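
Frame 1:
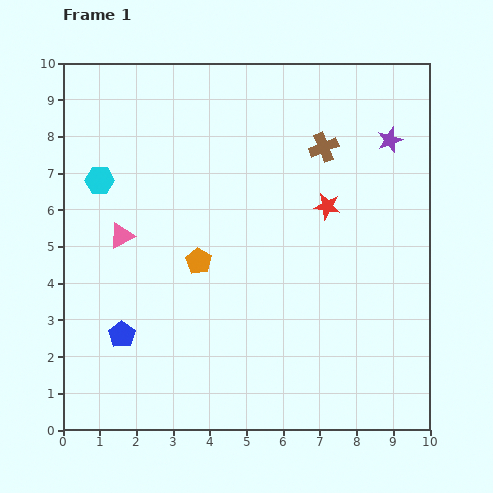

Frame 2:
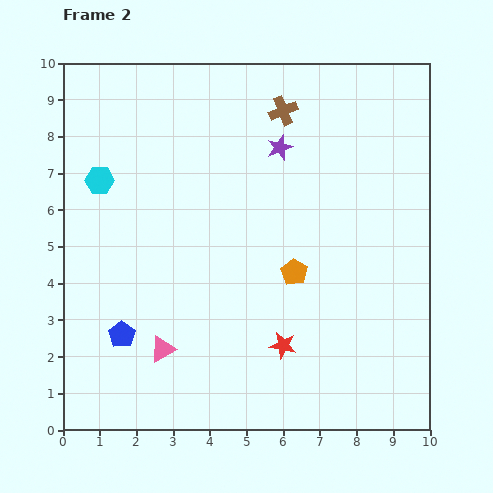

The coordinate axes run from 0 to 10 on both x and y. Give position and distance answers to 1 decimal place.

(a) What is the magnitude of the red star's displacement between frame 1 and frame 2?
4.0

The red star moved from (7.2, 6.1) to (6.0, 2.3), a distance of √(1.2² + 3.8²) ≈ 4.0.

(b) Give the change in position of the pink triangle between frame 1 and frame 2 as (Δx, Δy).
(1.1, -3.1)

The pink triangle was at (1.6, 5.3) in frame 1 and (2.7, 2.2) in frame 2.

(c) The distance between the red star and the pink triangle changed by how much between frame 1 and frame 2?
-2.4

Distance in frame 1: 5.7. Distance in frame 2: 3.3.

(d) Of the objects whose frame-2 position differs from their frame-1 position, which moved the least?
the brown cross

(moved 1.5)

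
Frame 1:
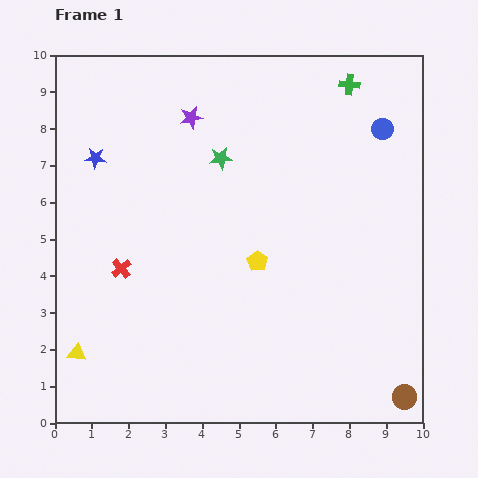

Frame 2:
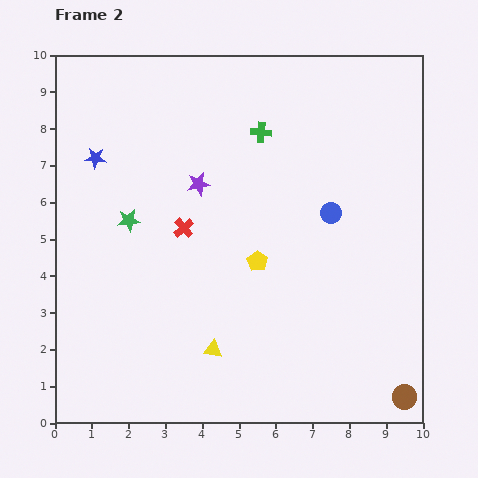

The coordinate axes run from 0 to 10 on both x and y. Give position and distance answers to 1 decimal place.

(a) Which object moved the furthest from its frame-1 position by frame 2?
the yellow triangle

(moved 3.7; next 3.0)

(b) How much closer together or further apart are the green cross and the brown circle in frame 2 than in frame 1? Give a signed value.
-0.4

Distance in frame 1: 8.6. Distance in frame 2: 8.2.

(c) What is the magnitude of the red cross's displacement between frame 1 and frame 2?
2.0

The red cross moved from (1.8, 4.2) to (3.5, 5.3), a distance of √(1.7² + 1.1²) ≈ 2.0.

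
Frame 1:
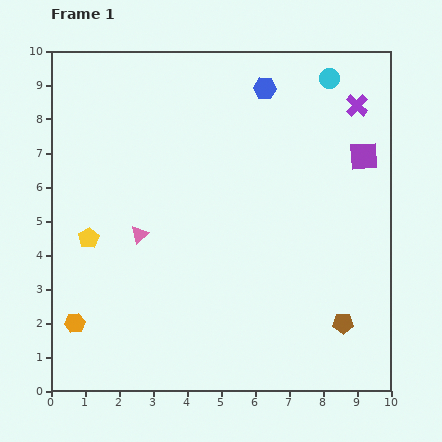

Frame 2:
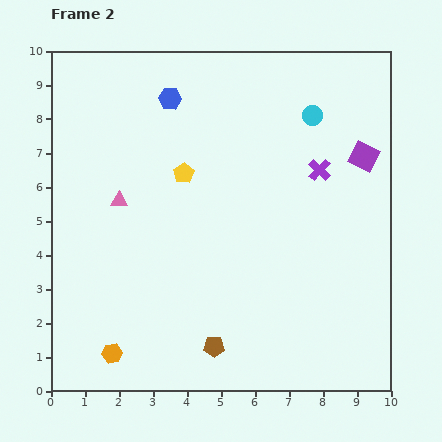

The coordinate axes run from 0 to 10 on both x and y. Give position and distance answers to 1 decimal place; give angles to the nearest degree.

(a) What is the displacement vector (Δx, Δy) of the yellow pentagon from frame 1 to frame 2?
(2.8, 1.9)

The yellow pentagon was at (1.1, 4.5) in frame 1 and (3.9, 6.4) in frame 2.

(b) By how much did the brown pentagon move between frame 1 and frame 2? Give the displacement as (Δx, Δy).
(-3.8, -0.7)

The brown pentagon was at (8.6, 2.0) in frame 1 and (4.8, 1.3) in frame 2.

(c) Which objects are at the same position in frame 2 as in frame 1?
the purple square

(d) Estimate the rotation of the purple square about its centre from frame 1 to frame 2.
30° clockwise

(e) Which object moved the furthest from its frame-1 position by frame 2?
the brown pentagon

(moved 3.9; next 3.4)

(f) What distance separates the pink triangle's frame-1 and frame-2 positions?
1.2

The pink triangle moved from (2.6, 4.6) to (2.0, 5.6), a distance of √(0.6² + 1.0²) ≈ 1.2.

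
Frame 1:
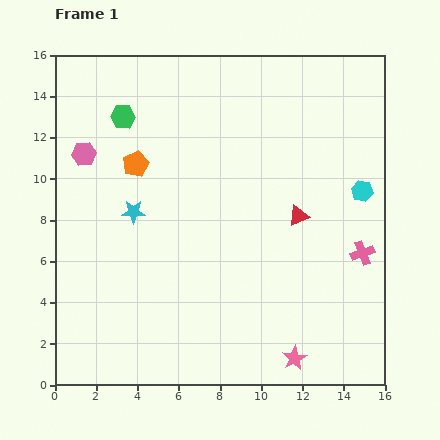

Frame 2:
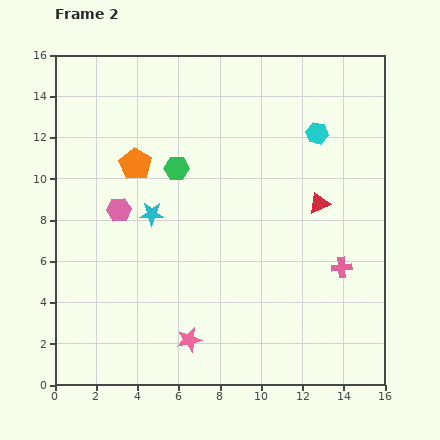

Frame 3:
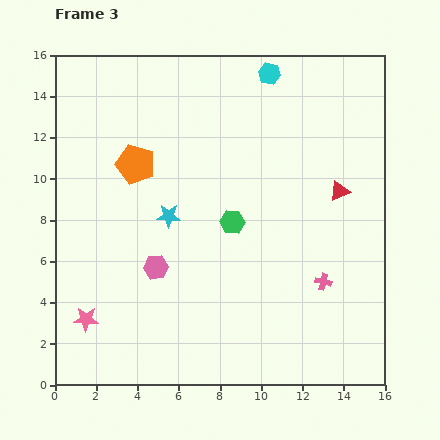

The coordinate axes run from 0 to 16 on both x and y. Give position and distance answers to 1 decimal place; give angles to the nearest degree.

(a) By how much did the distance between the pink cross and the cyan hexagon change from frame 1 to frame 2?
+3.6

Distance in frame 1: 3.0. Distance in frame 2: 6.6.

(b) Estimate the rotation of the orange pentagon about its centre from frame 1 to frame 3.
30° counter-clockwise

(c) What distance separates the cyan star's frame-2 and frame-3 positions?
0.8

The cyan star moved from (4.7, 8.3) to (5.5, 8.2), a distance of √(0.8² + 0.1²) ≈ 0.8.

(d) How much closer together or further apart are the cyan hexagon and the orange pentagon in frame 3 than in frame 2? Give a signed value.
-1.1

Distance in frame 2: 8.9. Distance in frame 3: 7.8.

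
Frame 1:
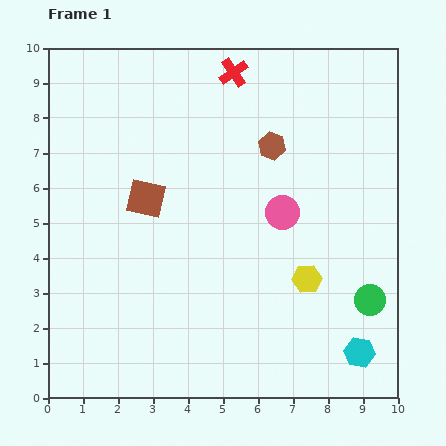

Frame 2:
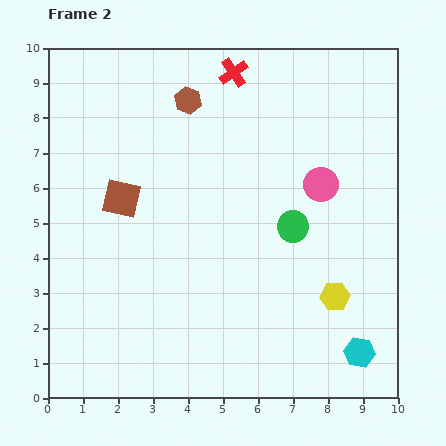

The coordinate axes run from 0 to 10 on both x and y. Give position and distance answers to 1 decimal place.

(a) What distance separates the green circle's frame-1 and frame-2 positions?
3.0

The green circle moved from (9.2, 2.8) to (7.0, 4.9), a distance of √(2.2² + 2.1²) ≈ 3.0.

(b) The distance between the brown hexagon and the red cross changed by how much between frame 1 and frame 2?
-0.9

Distance in frame 1: 2.4. Distance in frame 2: 1.5.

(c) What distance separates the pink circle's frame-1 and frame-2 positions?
1.4

The pink circle moved from (6.7, 5.3) to (7.8, 6.1), a distance of √(1.1² + 0.8²) ≈ 1.4.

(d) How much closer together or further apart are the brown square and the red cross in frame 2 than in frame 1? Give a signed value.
+0.4

Distance in frame 1: 4.4. Distance in frame 2: 4.8.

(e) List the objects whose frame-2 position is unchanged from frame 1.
the red cross, the cyan hexagon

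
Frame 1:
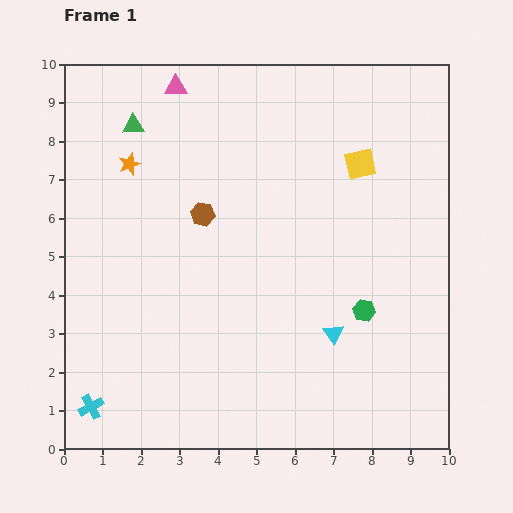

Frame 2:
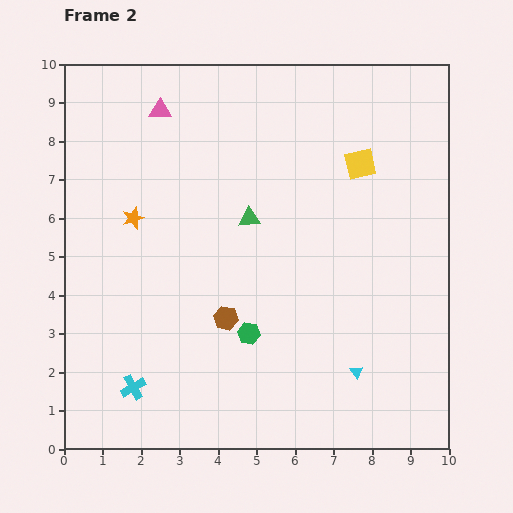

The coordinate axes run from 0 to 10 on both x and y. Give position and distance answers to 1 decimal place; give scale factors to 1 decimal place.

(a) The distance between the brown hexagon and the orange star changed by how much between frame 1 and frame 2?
+1.2

Distance in frame 1: 2.3. Distance in frame 2: 3.5.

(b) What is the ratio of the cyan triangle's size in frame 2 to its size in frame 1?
0.6×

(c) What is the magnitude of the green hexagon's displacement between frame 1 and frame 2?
3.1

The green hexagon moved from (7.8, 3.6) to (4.8, 3.0), a distance of √(3.0² + 0.6²) ≈ 3.1.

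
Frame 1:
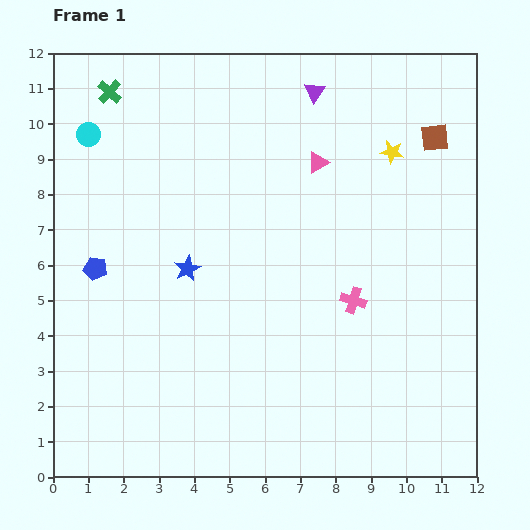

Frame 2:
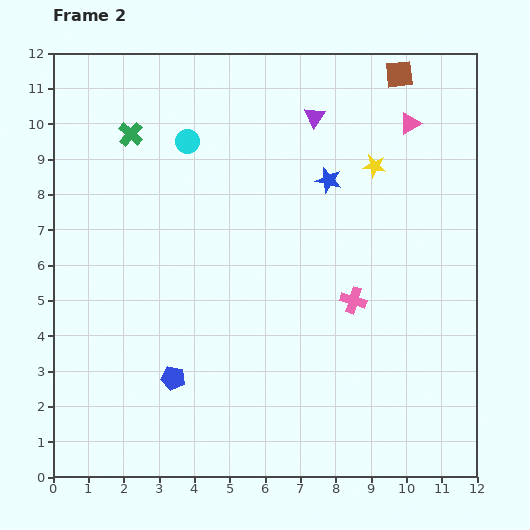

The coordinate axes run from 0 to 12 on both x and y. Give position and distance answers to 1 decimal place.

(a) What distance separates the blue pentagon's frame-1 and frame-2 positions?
3.8

The blue pentagon moved from (1.2, 5.9) to (3.4, 2.8), a distance of √(2.2² + 3.1²) ≈ 3.8.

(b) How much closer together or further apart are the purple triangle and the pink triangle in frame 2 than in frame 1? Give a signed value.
+0.7

Distance in frame 1: 2.0. Distance in frame 2: 2.7.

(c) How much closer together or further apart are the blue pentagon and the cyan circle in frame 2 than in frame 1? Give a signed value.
+2.9

Distance in frame 1: 3.8. Distance in frame 2: 6.7.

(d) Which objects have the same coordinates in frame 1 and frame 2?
the pink cross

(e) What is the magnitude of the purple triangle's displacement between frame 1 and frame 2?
0.7

The purple triangle moved from (7.4, 10.9) to (7.4, 10.2), a distance of √(0.0² + 0.7²) ≈ 0.7.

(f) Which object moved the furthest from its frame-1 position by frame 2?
the blue star

(moved 4.7; next 3.8)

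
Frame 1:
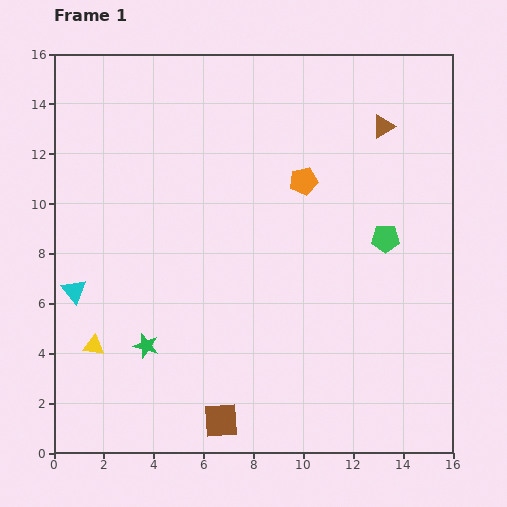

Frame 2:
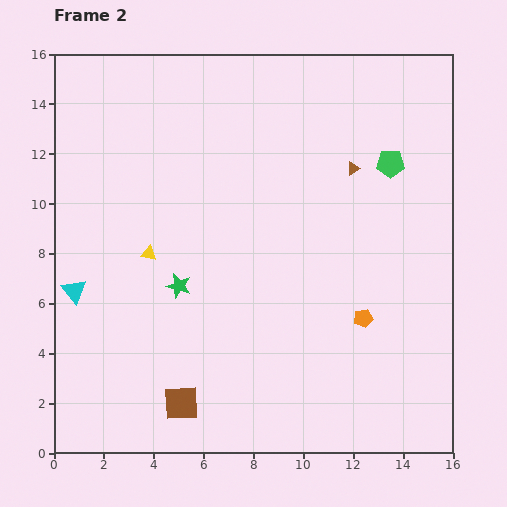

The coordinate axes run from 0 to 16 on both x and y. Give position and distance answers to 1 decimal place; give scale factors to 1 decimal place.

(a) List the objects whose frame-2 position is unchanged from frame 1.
the cyan triangle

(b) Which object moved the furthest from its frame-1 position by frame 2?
the orange pentagon

(moved 6.0; next 4.3)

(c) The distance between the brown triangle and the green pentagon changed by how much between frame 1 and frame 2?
-3.0

Distance in frame 1: 4.5. Distance in frame 2: 1.5.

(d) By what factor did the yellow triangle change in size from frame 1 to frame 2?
0.7×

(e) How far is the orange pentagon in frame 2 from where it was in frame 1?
6.0

The orange pentagon moved from (10.0, 10.9) to (12.4, 5.4), a distance of √(2.4² + 5.5²) ≈ 6.0.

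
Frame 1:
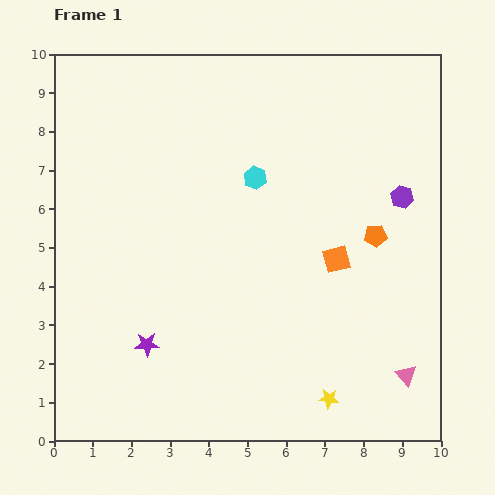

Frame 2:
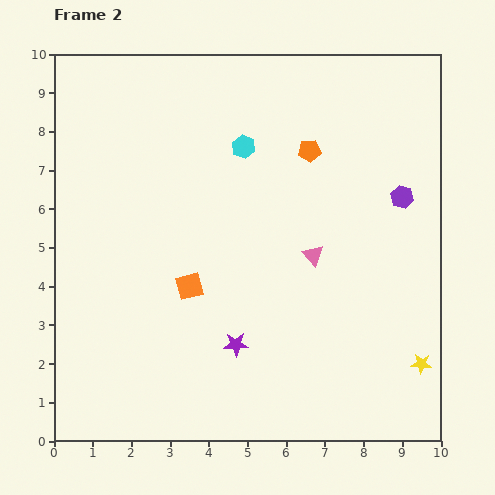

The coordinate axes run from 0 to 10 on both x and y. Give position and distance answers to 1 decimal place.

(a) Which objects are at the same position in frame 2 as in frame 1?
the purple hexagon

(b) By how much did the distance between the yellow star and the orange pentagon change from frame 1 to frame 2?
+1.8

Distance in frame 1: 4.4. Distance in frame 2: 6.2.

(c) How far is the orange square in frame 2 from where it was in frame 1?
3.9

The orange square moved from (7.3, 4.7) to (3.5, 4.0), a distance of √(3.8² + 0.7²) ≈ 3.9.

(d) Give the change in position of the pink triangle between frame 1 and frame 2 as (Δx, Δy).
(-2.4, 3.1)

The pink triangle was at (9.1, 1.7) in frame 1 and (6.7, 4.8) in frame 2.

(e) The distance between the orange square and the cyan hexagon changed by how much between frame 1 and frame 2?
+0.9

Distance in frame 1: 3.0. Distance in frame 2: 3.9.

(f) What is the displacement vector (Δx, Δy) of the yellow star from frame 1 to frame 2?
(2.4, 0.9)

The yellow star was at (7.1, 1.1) in frame 1 and (9.5, 2.0) in frame 2.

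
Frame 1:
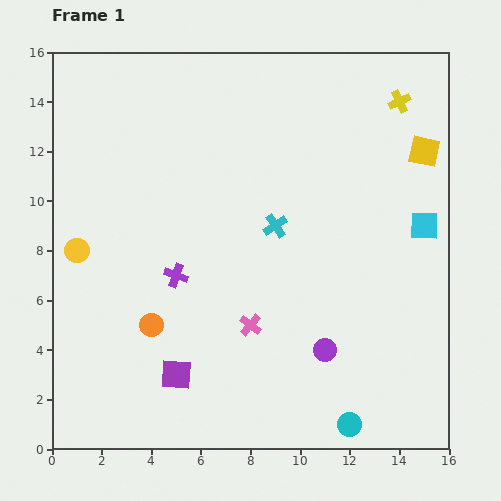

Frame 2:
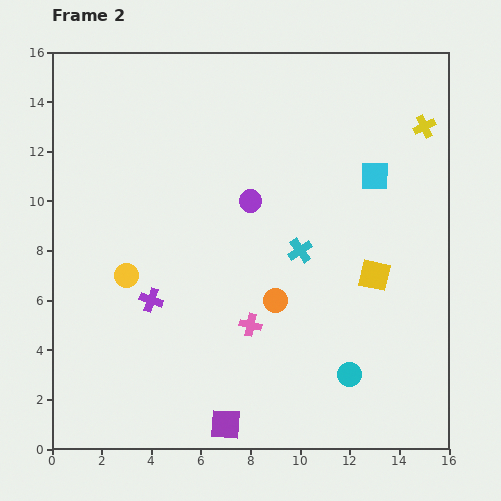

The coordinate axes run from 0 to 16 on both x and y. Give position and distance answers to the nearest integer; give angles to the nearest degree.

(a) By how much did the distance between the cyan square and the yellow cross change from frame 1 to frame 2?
-2

Distance in frame 1: 5. Distance in frame 2: 3.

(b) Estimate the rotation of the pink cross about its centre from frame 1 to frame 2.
26° counter-clockwise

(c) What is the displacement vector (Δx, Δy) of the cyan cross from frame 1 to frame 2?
(1, -1)

The cyan cross was at (9, 9) in frame 1 and (10, 8) in frame 2.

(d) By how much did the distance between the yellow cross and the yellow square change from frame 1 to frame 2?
+4

Distance in frame 1: 2. Distance in frame 2: 6.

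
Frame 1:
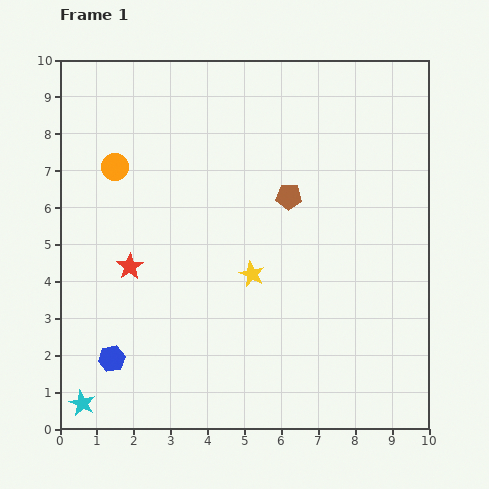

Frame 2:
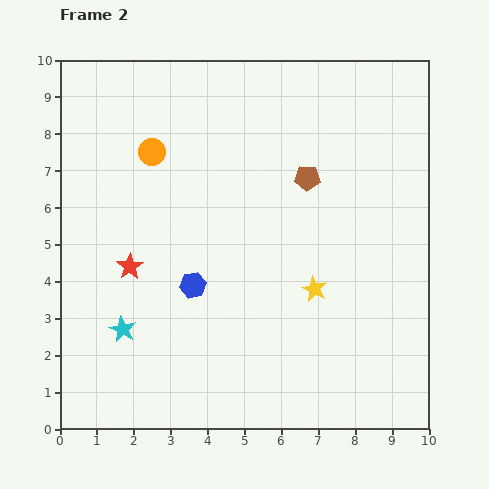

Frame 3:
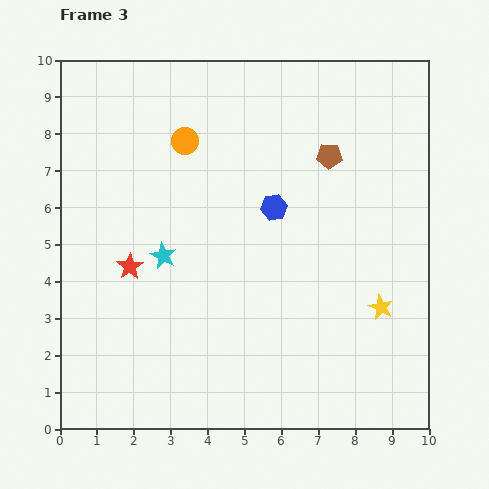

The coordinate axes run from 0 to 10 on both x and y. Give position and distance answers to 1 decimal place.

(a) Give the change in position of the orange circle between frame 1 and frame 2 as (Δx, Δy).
(1.0, 0.4)

The orange circle was at (1.5, 7.1) in frame 1 and (2.5, 7.5) in frame 2.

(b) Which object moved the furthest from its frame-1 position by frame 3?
the blue hexagon

(moved 6.0; next 4.6)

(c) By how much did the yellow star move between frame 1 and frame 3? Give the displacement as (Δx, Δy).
(3.5, -0.9)

The yellow star was at (5.2, 4.2) in frame 1 and (8.7, 3.3) in frame 3.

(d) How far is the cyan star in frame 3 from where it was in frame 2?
2.3

The cyan star moved from (1.7, 2.7) to (2.8, 4.7), a distance of √(1.1² + 2.0²) ≈ 2.3.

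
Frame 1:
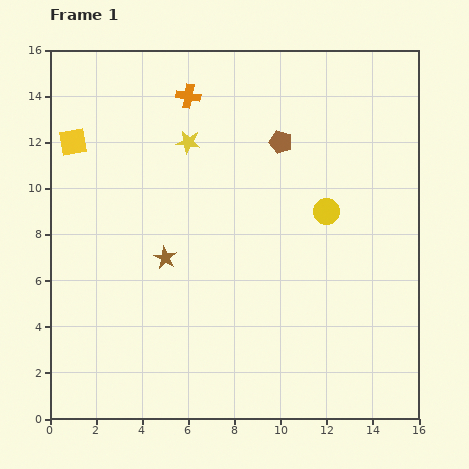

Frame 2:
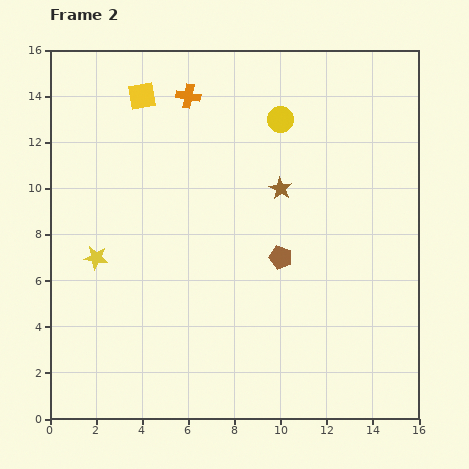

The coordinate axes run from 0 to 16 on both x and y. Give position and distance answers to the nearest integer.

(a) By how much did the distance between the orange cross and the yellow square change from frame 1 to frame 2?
-3

Distance in frame 1: 5. Distance in frame 2: 2.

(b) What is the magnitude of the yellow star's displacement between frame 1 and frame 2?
6

The yellow star moved from (6, 12) to (2, 7), a distance of √(4² + 5²) ≈ 6.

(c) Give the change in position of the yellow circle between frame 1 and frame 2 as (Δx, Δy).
(-2, 4)

The yellow circle was at (12, 9) in frame 1 and (10, 13) in frame 2.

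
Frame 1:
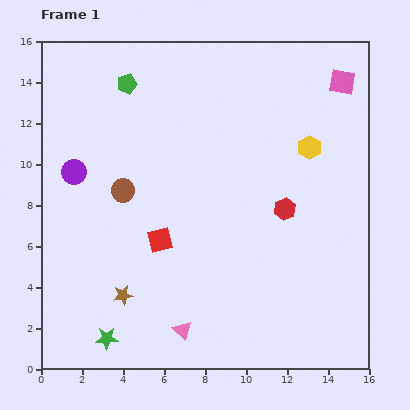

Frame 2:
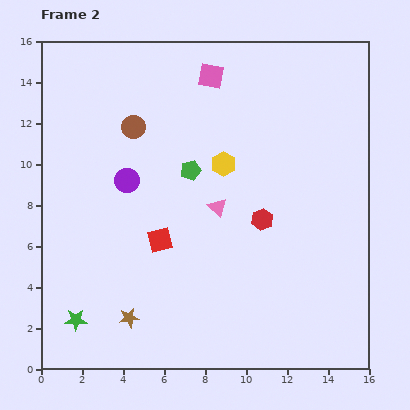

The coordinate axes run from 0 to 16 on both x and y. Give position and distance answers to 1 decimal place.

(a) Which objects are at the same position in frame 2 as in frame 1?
the red square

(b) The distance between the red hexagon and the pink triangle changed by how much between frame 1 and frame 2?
-5.4

Distance in frame 1: 7.7. Distance in frame 2: 2.3.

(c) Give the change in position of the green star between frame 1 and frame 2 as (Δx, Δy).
(-1.5, 0.9)

The green star was at (3.2, 1.5) in frame 1 and (1.7, 2.4) in frame 2.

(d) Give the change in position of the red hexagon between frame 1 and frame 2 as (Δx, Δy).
(-1.1, -0.5)

The red hexagon was at (11.9, 7.8) in frame 1 and (10.8, 7.3) in frame 2.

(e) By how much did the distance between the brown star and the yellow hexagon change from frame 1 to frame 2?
-2.8

Distance in frame 1: 11.6. Distance in frame 2: 8.8.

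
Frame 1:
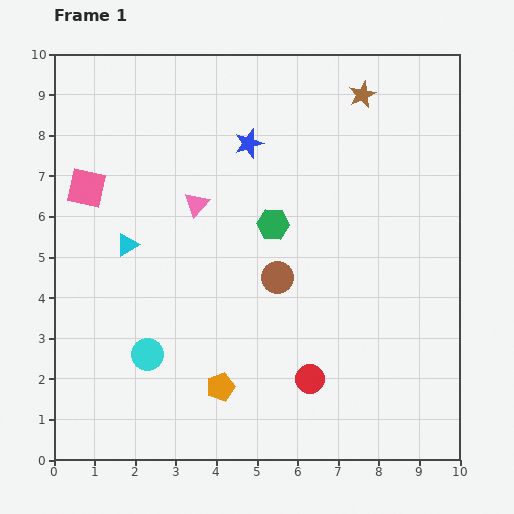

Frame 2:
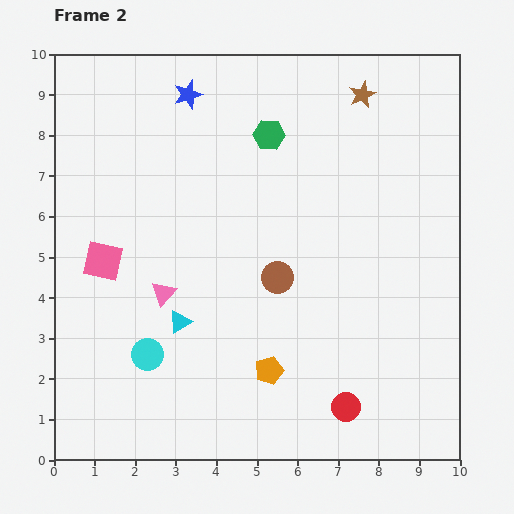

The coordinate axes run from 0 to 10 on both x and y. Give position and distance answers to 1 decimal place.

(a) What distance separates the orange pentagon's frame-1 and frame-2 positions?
1.3

The orange pentagon moved from (4.1, 1.8) to (5.3, 2.2), a distance of √(1.2² + 0.4²) ≈ 1.3.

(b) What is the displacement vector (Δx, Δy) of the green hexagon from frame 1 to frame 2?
(-0.1, 2.2)

The green hexagon was at (5.4, 5.8) in frame 1 and (5.3, 8.0) in frame 2.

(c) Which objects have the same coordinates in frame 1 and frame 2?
the cyan circle, the brown star, the brown circle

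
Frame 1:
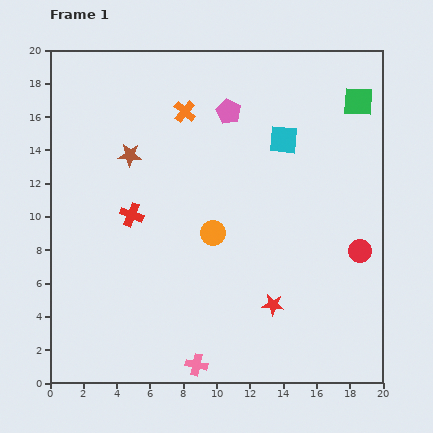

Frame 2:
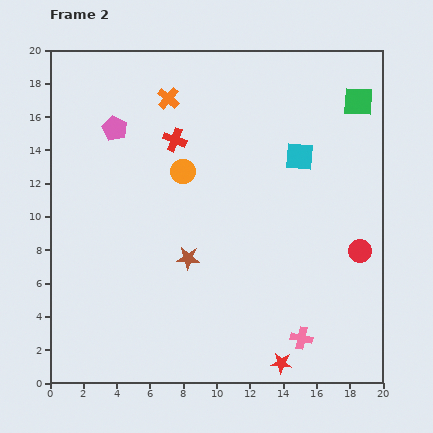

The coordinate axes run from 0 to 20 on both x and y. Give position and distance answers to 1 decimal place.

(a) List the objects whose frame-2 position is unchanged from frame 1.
the green square, the red circle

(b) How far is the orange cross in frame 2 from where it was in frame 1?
1.3

The orange cross moved from (8.1, 16.3) to (7.1, 17.1), a distance of √(1.0² + 0.8²) ≈ 1.3.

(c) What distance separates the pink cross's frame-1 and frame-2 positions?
6.5

The pink cross moved from (8.8, 1.1) to (15.1, 2.7), a distance of √(6.3² + 1.6²) ≈ 6.5.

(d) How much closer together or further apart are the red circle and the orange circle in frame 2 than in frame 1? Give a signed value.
+2.7

Distance in frame 1: 8.9. Distance in frame 2: 11.6.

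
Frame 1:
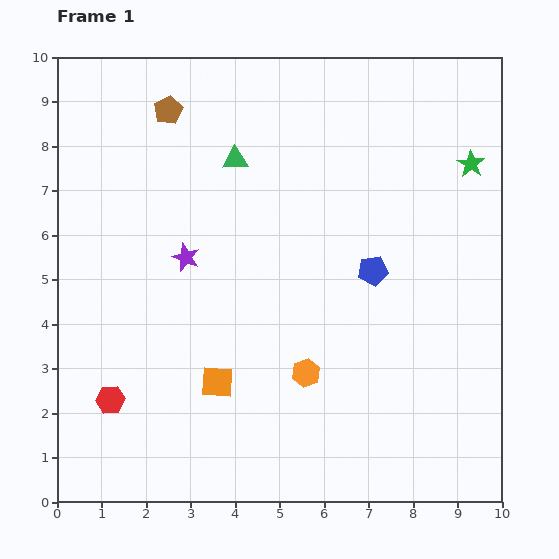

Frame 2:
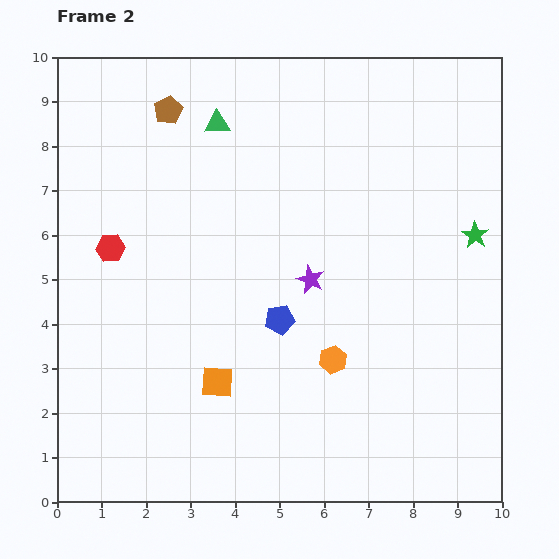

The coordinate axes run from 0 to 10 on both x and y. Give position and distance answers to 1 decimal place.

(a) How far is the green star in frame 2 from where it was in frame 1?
1.6

The green star moved from (9.3, 7.6) to (9.4, 6.0), a distance of √(0.1² + 1.6²) ≈ 1.6.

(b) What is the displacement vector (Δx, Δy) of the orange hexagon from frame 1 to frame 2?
(0.6, 0.3)

The orange hexagon was at (5.6, 2.9) in frame 1 and (6.2, 3.2) in frame 2.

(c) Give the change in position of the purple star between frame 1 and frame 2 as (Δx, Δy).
(2.8, -0.5)

The purple star was at (2.9, 5.5) in frame 1 and (5.7, 5.0) in frame 2.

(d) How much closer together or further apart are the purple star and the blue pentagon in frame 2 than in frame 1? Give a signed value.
-3.1

Distance in frame 1: 4.2. Distance in frame 2: 1.1.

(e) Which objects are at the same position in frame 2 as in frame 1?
the orange square, the brown pentagon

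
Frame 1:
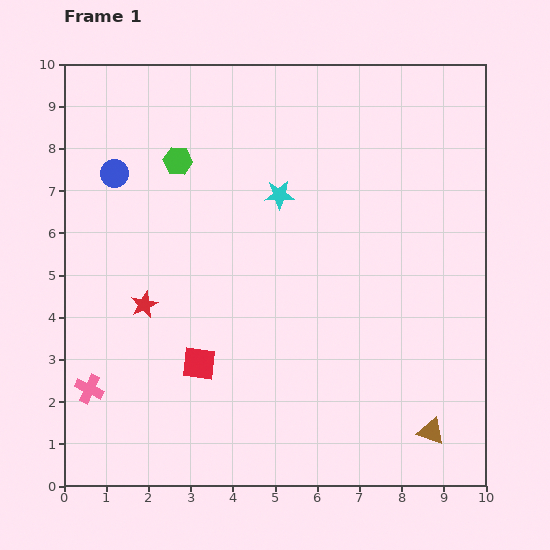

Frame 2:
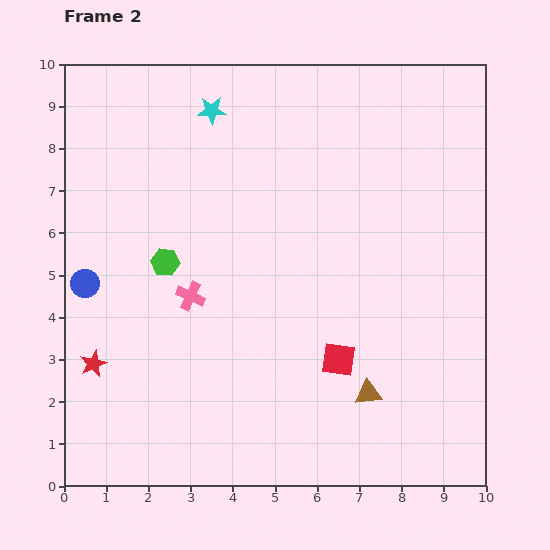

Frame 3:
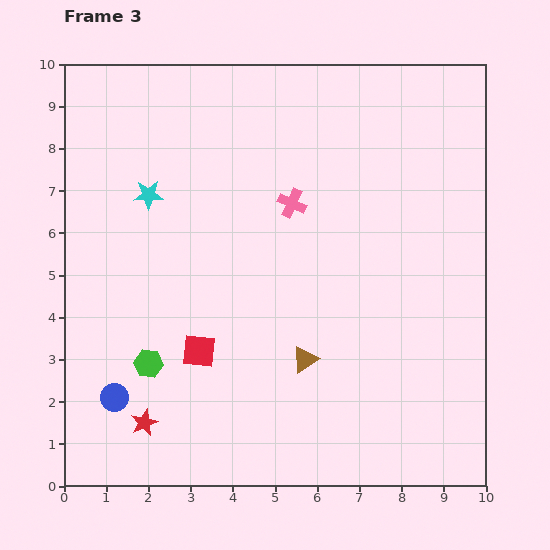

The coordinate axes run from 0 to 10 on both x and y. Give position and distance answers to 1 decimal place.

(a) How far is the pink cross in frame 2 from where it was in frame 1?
3.3

The pink cross moved from (0.6, 2.3) to (3.0, 4.5), a distance of √(2.4² + 2.2²) ≈ 3.3.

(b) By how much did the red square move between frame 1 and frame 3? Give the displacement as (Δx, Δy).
(0.0, 0.3)

The red square was at (3.2, 2.9) in frame 1 and (3.2, 3.2) in frame 3.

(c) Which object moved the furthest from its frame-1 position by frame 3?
the pink cross

(moved 6.5; next 5.3)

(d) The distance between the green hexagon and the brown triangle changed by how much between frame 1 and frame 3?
-5.1

Distance in frame 1: 8.8. Distance in frame 3: 3.7.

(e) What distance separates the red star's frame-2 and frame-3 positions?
1.8

The red star moved from (0.7, 2.9) to (1.9, 1.5), a distance of √(1.2² + 1.4²) ≈ 1.8.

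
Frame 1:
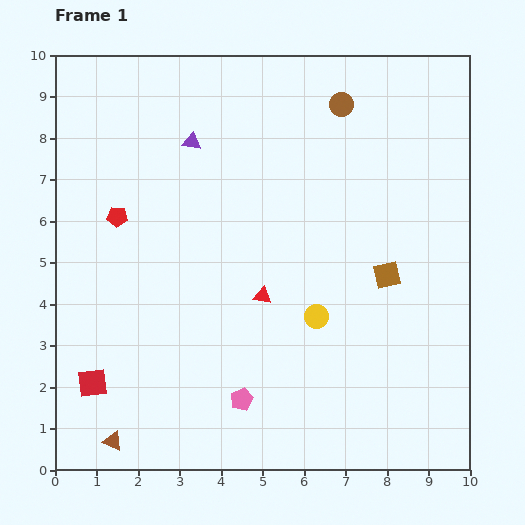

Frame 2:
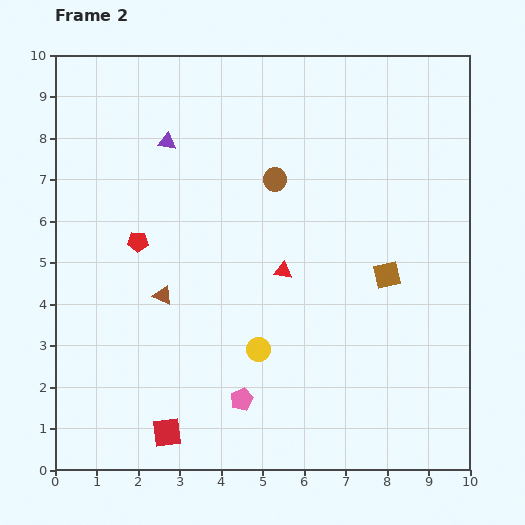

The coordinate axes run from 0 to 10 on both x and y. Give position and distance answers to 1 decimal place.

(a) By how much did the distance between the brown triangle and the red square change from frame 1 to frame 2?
+1.8

Distance in frame 1: 1.5. Distance in frame 2: 3.3.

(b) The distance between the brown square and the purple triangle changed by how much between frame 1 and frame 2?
+0.5

Distance in frame 1: 5.7. Distance in frame 2: 6.2.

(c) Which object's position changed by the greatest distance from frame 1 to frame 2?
the brown triangle

(moved 3.7; next 2.4)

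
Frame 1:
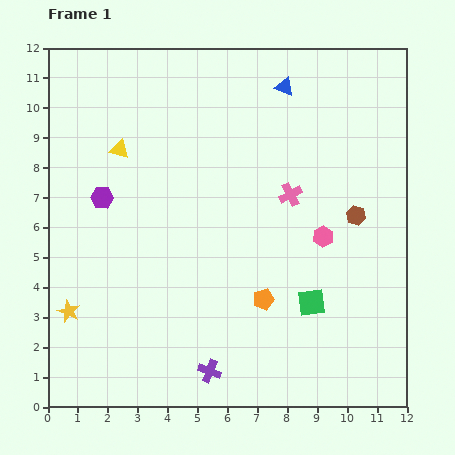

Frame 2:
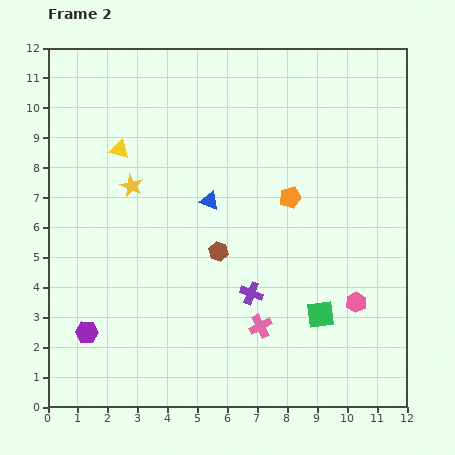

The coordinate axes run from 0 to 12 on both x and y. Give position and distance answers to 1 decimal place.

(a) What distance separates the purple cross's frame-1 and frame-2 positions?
3.0

The purple cross moved from (5.4, 1.2) to (6.8, 3.8), a distance of √(1.4² + 2.6²) ≈ 3.0.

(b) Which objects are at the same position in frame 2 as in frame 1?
the yellow triangle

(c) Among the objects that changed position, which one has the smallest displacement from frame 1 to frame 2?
the green square

(moved 0.5)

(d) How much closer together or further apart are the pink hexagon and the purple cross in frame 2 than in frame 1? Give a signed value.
-2.4

Distance in frame 1: 5.9. Distance in frame 2: 3.5.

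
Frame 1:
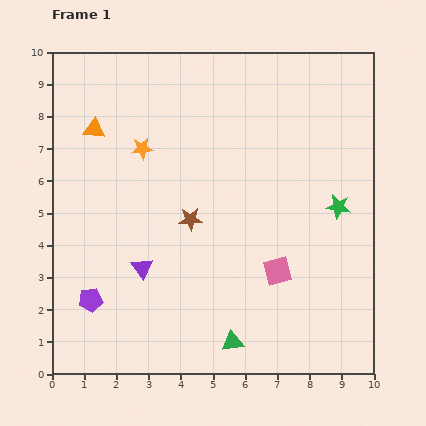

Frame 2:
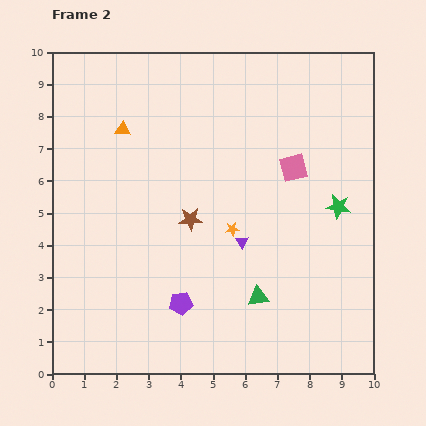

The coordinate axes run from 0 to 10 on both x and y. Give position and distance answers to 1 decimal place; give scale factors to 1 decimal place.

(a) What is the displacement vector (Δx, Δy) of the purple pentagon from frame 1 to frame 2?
(2.8, -0.1)

The purple pentagon was at (1.2, 2.3) in frame 1 and (4.0, 2.2) in frame 2.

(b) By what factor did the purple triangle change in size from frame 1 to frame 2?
0.6×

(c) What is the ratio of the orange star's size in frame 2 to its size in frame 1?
0.6×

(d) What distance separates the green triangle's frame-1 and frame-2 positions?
1.6

The green triangle moved from (5.6, 1.0) to (6.4, 2.4), a distance of √(0.8² + 1.4²) ≈ 1.6.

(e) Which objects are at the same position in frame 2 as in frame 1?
the brown star, the green star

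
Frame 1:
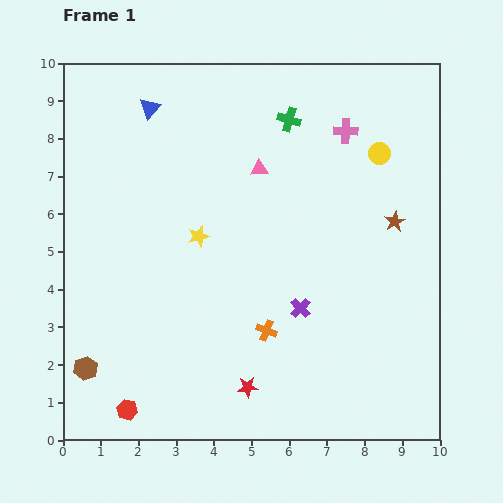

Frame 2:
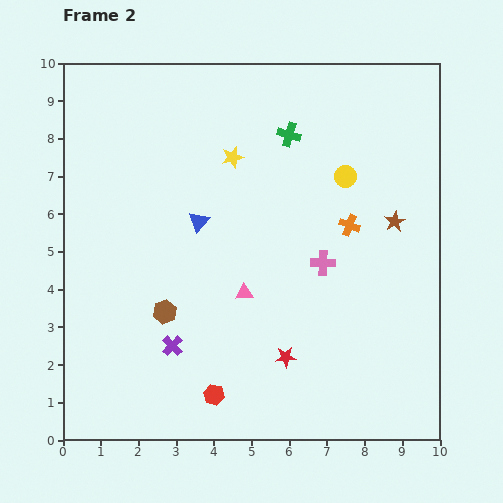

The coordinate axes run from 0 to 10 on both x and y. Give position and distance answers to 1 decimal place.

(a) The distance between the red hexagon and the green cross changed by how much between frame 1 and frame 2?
-1.6

Distance in frame 1: 8.8. Distance in frame 2: 7.2.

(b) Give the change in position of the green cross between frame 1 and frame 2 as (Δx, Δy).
(0.0, -0.4)

The green cross was at (6.0, 8.5) in frame 1 and (6.0, 8.1) in frame 2.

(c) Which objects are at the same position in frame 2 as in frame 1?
the brown star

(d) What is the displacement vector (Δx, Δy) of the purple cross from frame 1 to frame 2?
(-3.4, -1.0)

The purple cross was at (6.3, 3.5) in frame 1 and (2.9, 2.5) in frame 2.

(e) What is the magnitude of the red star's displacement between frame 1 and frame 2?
1.3

The red star moved from (4.9, 1.4) to (5.9, 2.2), a distance of √(1.0² + 0.8²) ≈ 1.3.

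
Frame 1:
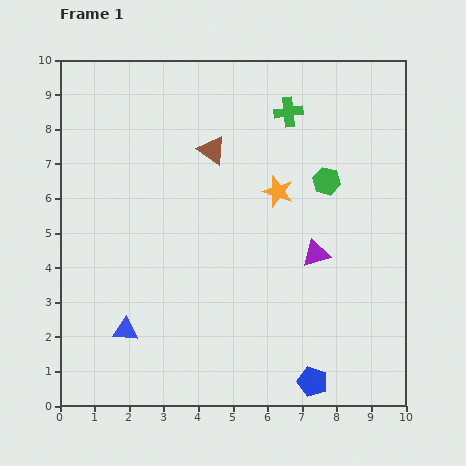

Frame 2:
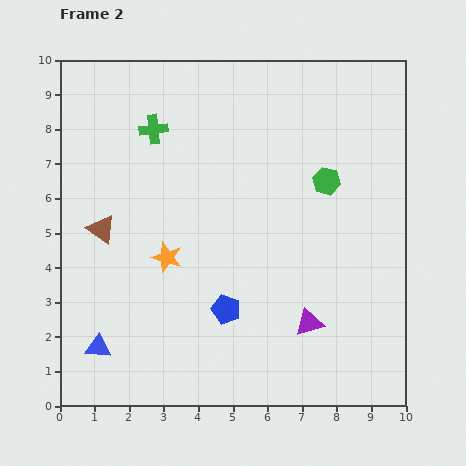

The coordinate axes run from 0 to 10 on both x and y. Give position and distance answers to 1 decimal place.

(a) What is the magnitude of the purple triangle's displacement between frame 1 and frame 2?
2.0

The purple triangle moved from (7.4, 4.4) to (7.2, 2.4), a distance of √(0.2² + 2.0²) ≈ 2.0.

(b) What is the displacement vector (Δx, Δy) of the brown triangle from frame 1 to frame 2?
(-3.2, -2.3)

The brown triangle was at (4.4, 7.4) in frame 1 and (1.2, 5.1) in frame 2.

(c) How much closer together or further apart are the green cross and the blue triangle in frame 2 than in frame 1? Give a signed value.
-1.4

Distance in frame 1: 7.9. Distance in frame 2: 6.5.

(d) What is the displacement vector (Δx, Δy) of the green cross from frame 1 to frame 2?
(-3.9, -0.5)

The green cross was at (6.6, 8.5) in frame 1 and (2.7, 8.0) in frame 2.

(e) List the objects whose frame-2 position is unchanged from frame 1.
the green hexagon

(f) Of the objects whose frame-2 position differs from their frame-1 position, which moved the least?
the blue triangle

(moved 0.9)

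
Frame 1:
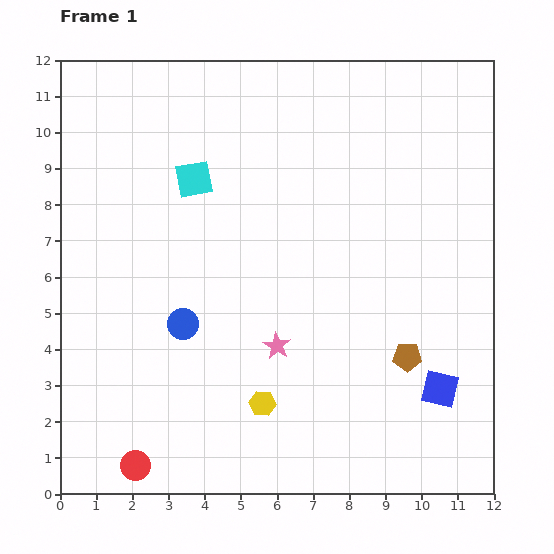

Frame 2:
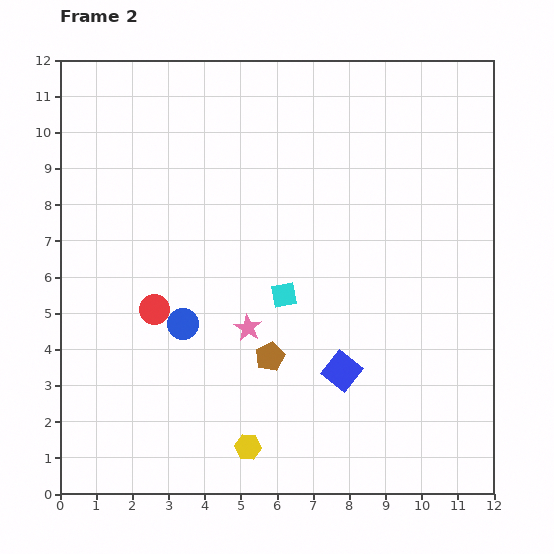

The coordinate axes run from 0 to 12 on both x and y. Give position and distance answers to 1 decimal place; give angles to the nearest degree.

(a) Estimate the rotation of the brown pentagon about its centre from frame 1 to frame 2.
27° counter-clockwise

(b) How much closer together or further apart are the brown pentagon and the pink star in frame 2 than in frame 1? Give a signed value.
-2.6

Distance in frame 1: 3.6. Distance in frame 2: 1.0.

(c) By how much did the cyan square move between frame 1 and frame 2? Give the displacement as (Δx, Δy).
(2.5, -3.2)

The cyan square was at (3.7, 8.7) in frame 1 and (6.2, 5.5) in frame 2.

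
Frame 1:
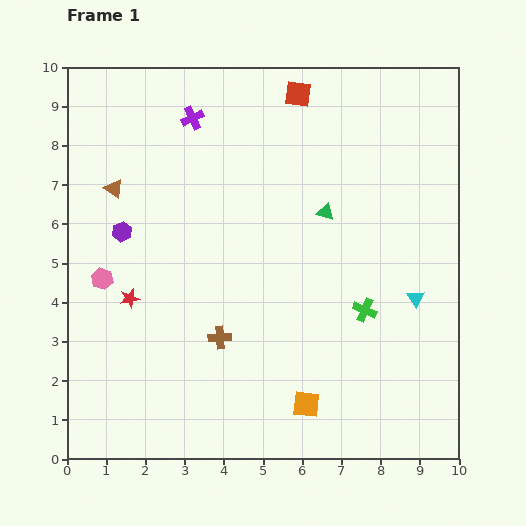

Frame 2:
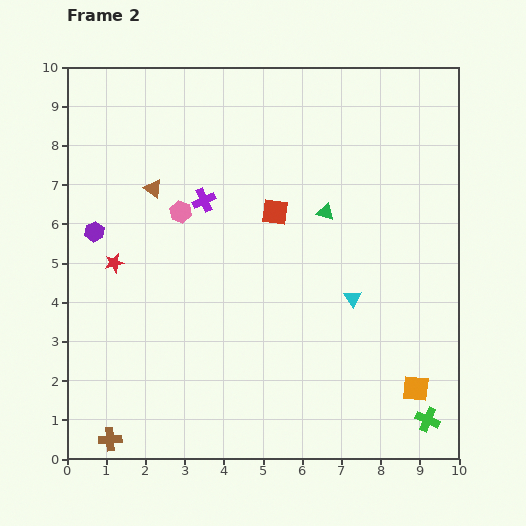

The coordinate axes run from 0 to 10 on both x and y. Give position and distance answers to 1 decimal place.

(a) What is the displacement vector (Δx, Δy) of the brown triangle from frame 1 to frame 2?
(1.0, 0.0)

The brown triangle was at (1.2, 6.9) in frame 1 and (2.2, 6.9) in frame 2.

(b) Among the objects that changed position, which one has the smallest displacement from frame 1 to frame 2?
the purple hexagon

(moved 0.7)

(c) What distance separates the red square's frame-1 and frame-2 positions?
3.1

The red square moved from (5.9, 9.3) to (5.3, 6.3), a distance of √(0.6² + 3.0²) ≈ 3.1.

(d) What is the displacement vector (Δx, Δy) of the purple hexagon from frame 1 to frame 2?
(-0.7, 0.0)

The purple hexagon was at (1.4, 5.8) in frame 1 and (0.7, 5.8) in frame 2.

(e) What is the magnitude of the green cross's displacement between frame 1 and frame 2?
3.2

The green cross moved from (7.6, 3.8) to (9.2, 1.0), a distance of √(1.6² + 2.8²) ≈ 3.2.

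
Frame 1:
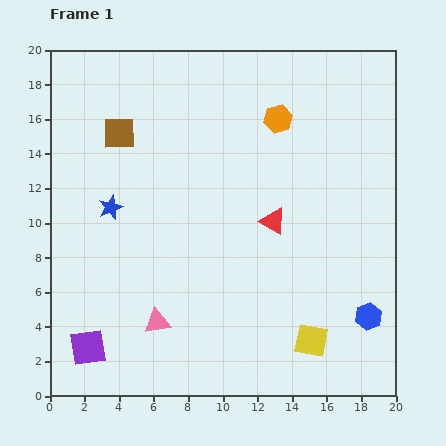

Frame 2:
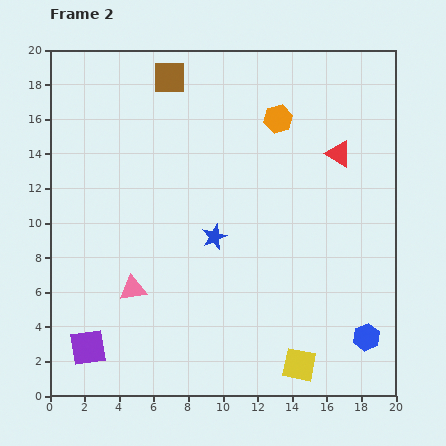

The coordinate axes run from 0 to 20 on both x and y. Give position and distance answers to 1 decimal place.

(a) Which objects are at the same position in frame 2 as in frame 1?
the purple square, the orange hexagon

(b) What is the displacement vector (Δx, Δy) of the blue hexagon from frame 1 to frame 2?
(-0.1, -1.2)

The blue hexagon was at (18.4, 4.6) in frame 1 and (18.3, 3.4) in frame 2.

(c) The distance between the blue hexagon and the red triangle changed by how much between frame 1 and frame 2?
+2.9

Distance in frame 1: 7.8. Distance in frame 2: 10.7.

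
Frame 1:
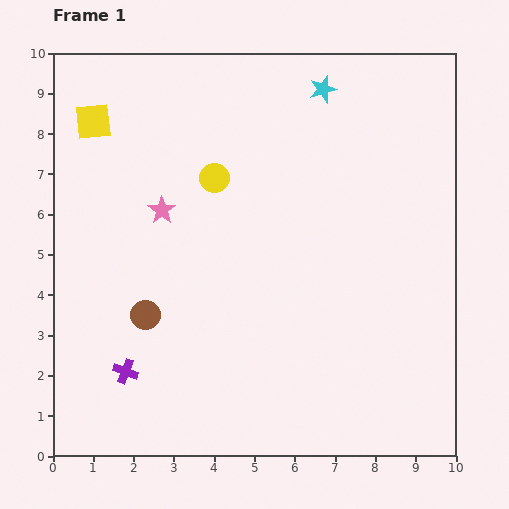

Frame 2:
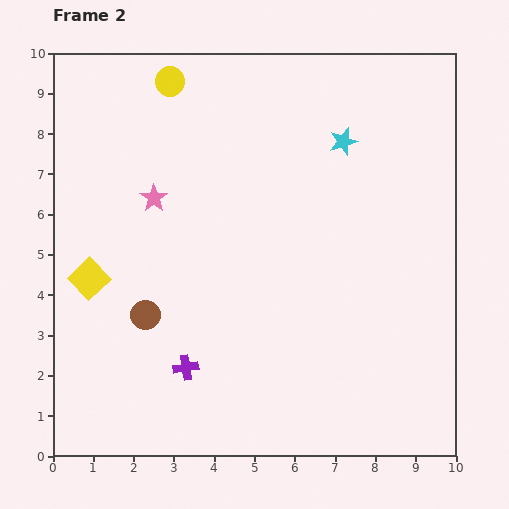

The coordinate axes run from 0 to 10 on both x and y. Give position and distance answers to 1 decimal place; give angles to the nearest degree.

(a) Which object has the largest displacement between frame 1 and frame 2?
the yellow square

(moved 3.9; next 2.6)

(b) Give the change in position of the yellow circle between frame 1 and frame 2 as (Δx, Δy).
(-1.1, 2.4)

The yellow circle was at (4.0, 6.9) in frame 1 and (2.9, 9.3) in frame 2.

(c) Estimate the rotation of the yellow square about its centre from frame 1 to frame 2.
37° counter-clockwise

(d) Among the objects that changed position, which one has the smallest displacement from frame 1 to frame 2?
the pink star

(moved 0.4)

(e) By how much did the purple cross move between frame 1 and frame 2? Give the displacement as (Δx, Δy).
(1.5, 0.1)

The purple cross was at (1.8, 2.1) in frame 1 and (3.3, 2.2) in frame 2.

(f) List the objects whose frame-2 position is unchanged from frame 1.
the brown circle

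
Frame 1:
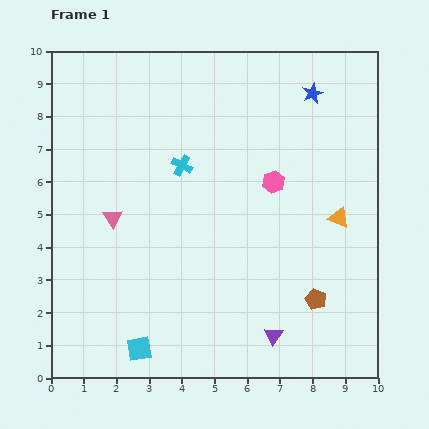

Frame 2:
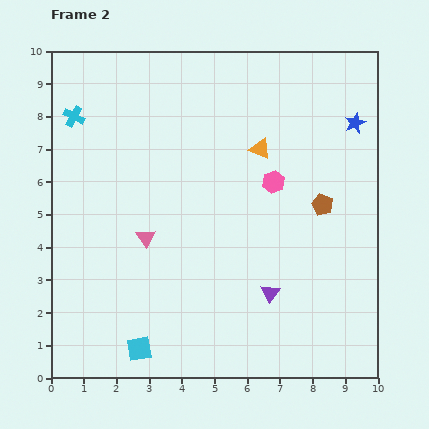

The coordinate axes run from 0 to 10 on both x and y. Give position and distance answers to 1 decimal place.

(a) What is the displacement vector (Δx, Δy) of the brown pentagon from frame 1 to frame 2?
(0.2, 2.9)

The brown pentagon was at (8.1, 2.4) in frame 1 and (8.3, 5.3) in frame 2.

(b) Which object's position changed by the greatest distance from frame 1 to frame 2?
the cyan cross

(moved 3.6; next 3.2)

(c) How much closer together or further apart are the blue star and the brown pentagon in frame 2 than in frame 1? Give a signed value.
-3.6

Distance in frame 1: 6.3. Distance in frame 2: 2.7.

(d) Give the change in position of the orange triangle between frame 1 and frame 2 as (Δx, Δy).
(-2.4, 2.1)

The orange triangle was at (8.8, 4.9) in frame 1 and (6.4, 7.0) in frame 2.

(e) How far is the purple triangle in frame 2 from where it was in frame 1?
1.3

The purple triangle moved from (6.8, 1.3) to (6.7, 2.6), a distance of √(0.1² + 1.3²) ≈ 1.3.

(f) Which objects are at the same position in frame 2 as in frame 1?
the cyan square, the pink hexagon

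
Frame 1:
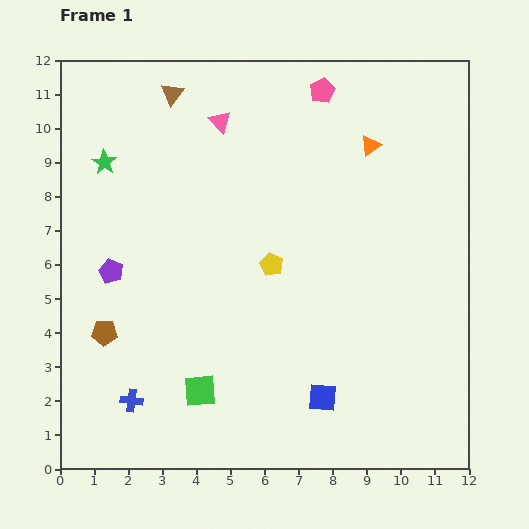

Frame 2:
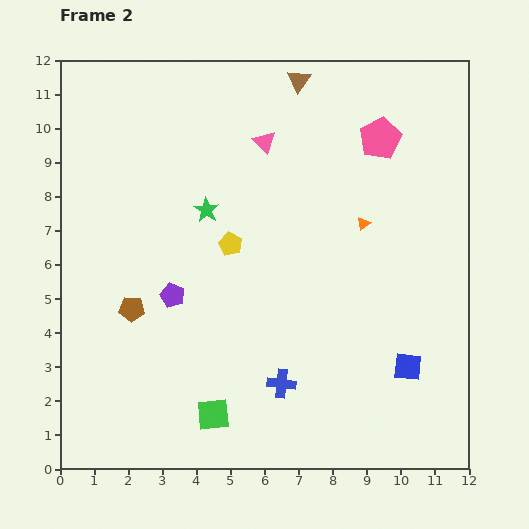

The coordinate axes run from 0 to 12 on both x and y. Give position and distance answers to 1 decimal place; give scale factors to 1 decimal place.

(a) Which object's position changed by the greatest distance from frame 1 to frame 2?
the blue cross

(moved 4.4; next 3.7)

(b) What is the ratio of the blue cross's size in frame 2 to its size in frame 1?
1.3×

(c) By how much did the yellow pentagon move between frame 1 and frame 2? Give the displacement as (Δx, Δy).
(-1.2, 0.6)

The yellow pentagon was at (6.2, 6.0) in frame 1 and (5.0, 6.6) in frame 2.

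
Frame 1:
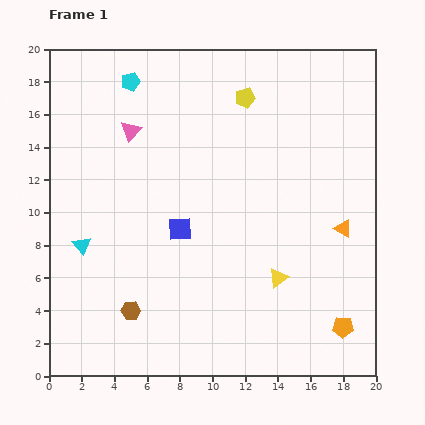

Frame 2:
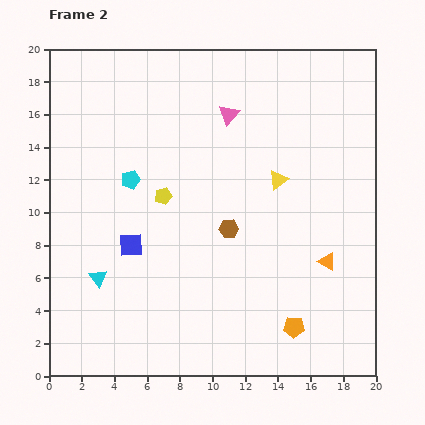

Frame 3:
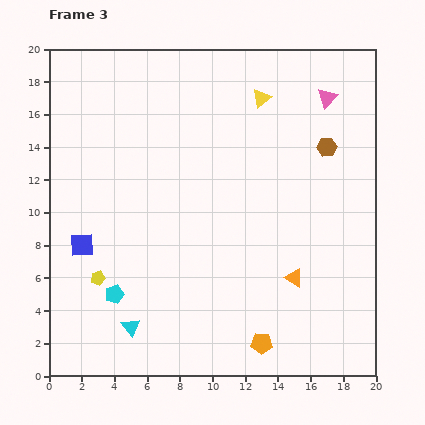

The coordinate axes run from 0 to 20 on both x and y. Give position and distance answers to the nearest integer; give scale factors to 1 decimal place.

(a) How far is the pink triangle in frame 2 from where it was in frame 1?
6

The pink triangle moved from (5, 15) to (11, 16), a distance of √(6² + 1²) ≈ 6.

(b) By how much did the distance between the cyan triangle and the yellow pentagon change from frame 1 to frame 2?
-7

Distance in frame 1: 13. Distance in frame 2: 6.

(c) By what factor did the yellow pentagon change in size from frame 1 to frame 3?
0.7×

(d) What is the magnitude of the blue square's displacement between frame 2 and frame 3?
3

The blue square moved from (5, 8) to (2, 8), a distance of √(3² + 0²) ≈ 3.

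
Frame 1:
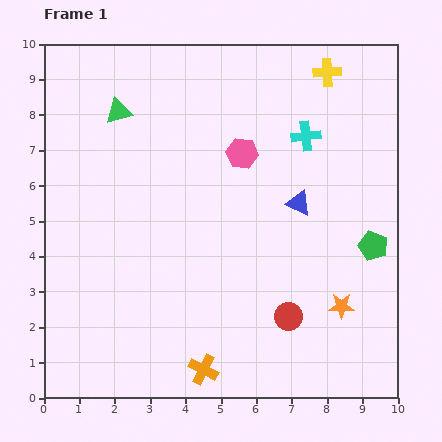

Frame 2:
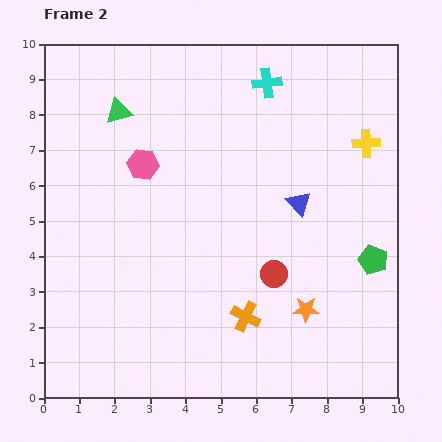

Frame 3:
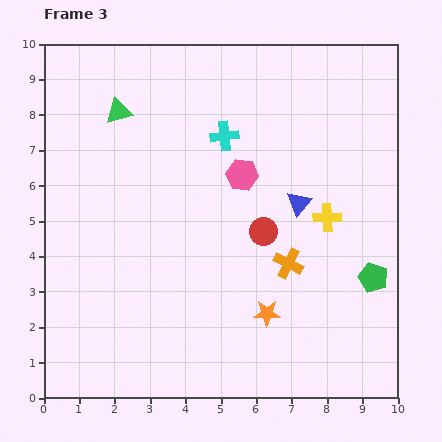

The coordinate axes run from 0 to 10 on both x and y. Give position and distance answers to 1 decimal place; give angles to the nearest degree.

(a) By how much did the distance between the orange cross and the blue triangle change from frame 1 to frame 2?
-1.9

Distance in frame 1: 5.4. Distance in frame 2: 3.5.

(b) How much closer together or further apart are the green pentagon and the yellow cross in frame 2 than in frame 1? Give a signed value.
-1.8

Distance in frame 1: 5.1. Distance in frame 2: 3.3.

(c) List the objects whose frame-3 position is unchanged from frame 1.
the green triangle, the blue triangle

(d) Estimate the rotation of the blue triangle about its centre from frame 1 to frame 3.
47° clockwise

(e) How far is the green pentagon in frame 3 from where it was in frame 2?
0.5

The green pentagon moved from (9.3, 3.9) to (9.3, 3.4), a distance of √(0.0² + 0.5²) ≈ 0.5.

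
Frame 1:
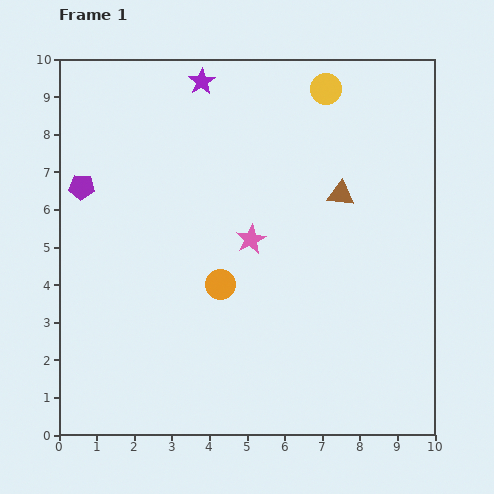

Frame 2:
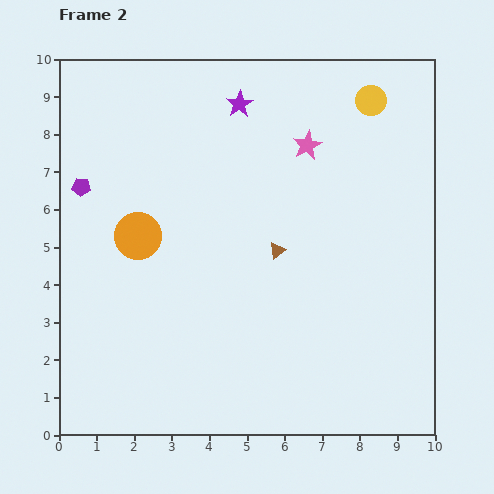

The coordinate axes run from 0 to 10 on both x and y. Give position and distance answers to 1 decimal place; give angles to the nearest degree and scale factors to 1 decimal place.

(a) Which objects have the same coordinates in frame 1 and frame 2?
the purple pentagon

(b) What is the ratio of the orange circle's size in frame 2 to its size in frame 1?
1.6×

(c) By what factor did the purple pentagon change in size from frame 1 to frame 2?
0.7×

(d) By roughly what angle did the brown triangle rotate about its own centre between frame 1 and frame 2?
41° counter-clockwise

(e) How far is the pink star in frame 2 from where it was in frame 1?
2.9

The pink star moved from (5.1, 5.2) to (6.6, 7.7), a distance of √(1.5² + 2.5²) ≈ 2.9.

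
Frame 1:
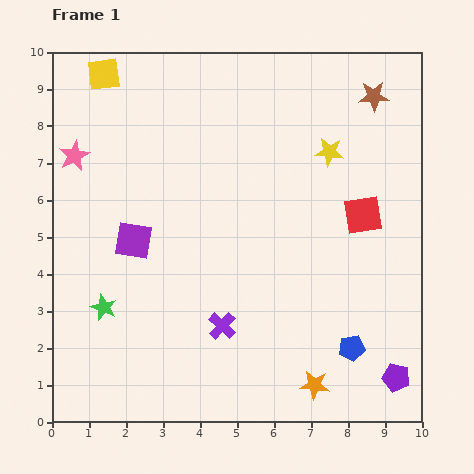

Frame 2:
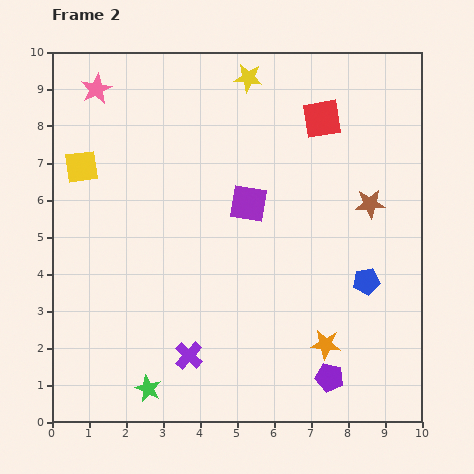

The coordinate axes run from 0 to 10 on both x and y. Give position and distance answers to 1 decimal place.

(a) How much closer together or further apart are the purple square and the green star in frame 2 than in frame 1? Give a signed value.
+3.7

Distance in frame 1: 2.0. Distance in frame 2: 5.7.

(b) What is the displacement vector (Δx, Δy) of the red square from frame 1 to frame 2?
(-1.1, 2.6)

The red square was at (8.4, 5.6) in frame 1 and (7.3, 8.2) in frame 2.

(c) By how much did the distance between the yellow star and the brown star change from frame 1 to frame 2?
+2.8

Distance in frame 1: 1.9. Distance in frame 2: 4.7.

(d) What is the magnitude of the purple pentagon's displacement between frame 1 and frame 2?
1.8

The purple pentagon moved from (9.3, 1.2) to (7.5, 1.2), a distance of √(1.8² + 0.0²) ≈ 1.8.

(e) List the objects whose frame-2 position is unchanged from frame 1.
none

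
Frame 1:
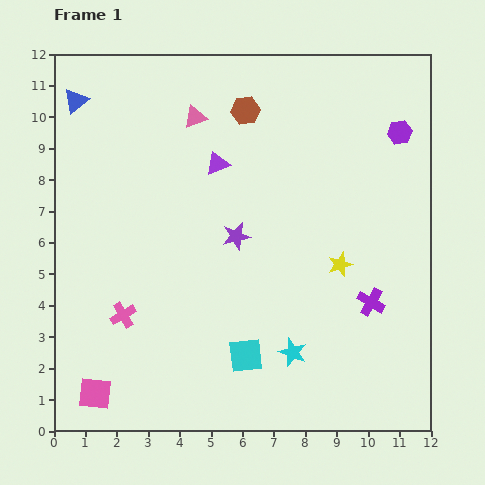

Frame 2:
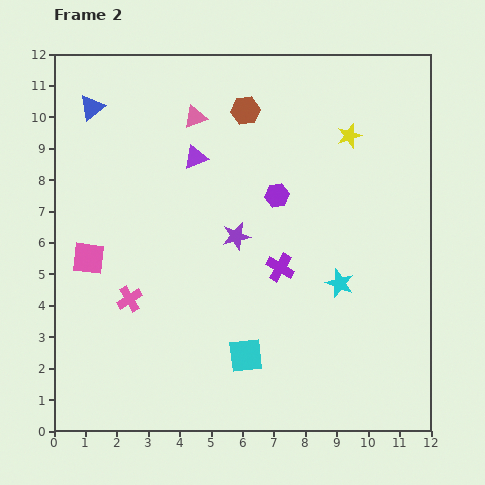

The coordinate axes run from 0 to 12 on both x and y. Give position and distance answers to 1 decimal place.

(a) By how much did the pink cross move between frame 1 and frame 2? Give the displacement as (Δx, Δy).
(0.2, 0.5)

The pink cross was at (2.2, 3.7) in frame 1 and (2.4, 4.2) in frame 2.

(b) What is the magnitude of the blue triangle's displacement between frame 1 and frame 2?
0.5

The blue triangle moved from (0.7, 10.5) to (1.2, 10.3), a distance of √(0.5² + 0.2²) ≈ 0.5.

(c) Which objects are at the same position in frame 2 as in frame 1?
the pink triangle, the purple star, the brown hexagon, the cyan square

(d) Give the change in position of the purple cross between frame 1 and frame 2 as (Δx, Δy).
(-2.9, 1.1)

The purple cross was at (10.1, 4.1) in frame 1 and (7.2, 5.2) in frame 2.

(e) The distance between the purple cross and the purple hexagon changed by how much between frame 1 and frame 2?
-3.2

Distance in frame 1: 5.5. Distance in frame 2: 2.3.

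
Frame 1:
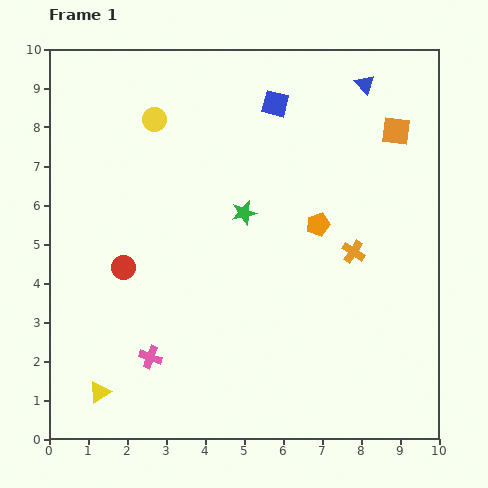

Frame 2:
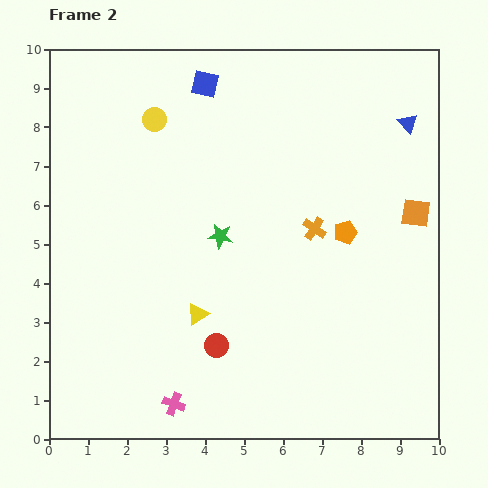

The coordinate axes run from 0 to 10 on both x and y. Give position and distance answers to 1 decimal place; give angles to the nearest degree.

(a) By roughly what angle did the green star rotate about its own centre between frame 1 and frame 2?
21° clockwise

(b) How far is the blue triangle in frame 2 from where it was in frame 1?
1.5

The blue triangle moved from (8.1, 9.1) to (9.2, 8.1), a distance of √(1.1² + 1.0²) ≈ 1.5.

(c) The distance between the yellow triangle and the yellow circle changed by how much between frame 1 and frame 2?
-2.0

Distance in frame 1: 7.1. Distance in frame 2: 5.1.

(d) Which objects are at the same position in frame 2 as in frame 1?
the yellow circle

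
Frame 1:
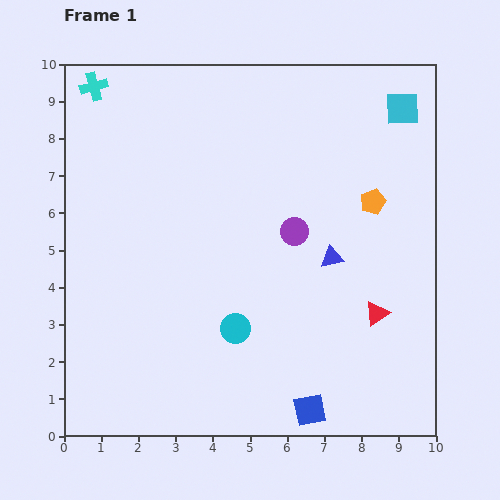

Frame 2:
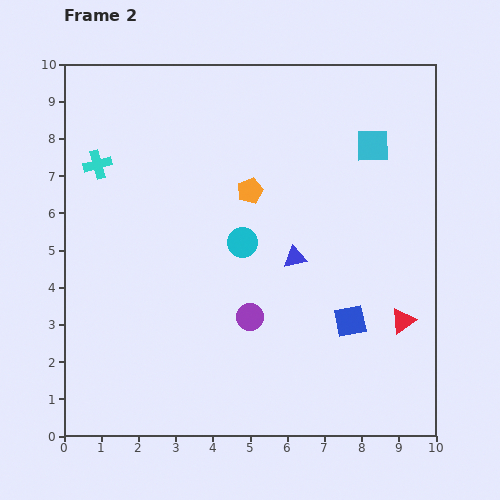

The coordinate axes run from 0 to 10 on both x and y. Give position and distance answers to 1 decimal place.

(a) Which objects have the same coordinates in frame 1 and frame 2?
none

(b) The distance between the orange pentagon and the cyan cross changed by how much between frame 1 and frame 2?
-3.9

Distance in frame 1: 8.1. Distance in frame 2: 4.2.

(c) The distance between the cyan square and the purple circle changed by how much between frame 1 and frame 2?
+1.3

Distance in frame 1: 4.4. Distance in frame 2: 5.7.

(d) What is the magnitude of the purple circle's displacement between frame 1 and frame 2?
2.6

The purple circle moved from (6.2, 5.5) to (5.0, 3.2), a distance of √(1.2² + 2.3²) ≈ 2.6.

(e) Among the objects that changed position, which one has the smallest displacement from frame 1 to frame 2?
the red triangle

(moved 0.7)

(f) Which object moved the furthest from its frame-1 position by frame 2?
the orange pentagon

(moved 3.3; next 2.6)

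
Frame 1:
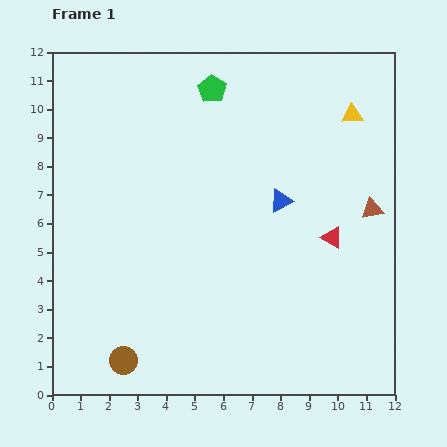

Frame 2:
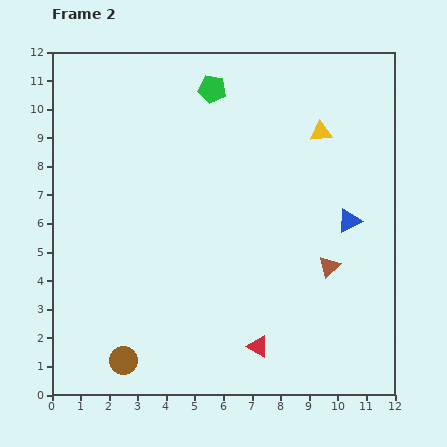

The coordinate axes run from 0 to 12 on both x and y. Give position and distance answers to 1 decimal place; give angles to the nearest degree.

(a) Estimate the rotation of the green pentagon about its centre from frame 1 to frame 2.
25° counter-clockwise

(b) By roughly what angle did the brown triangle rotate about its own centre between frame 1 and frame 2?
33° counter-clockwise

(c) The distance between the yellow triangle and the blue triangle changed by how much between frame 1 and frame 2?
-0.6

Distance in frame 1: 3.9. Distance in frame 2: 3.3.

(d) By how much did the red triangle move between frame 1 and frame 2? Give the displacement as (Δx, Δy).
(-2.6, -3.8)

The red triangle was at (9.8, 5.5) in frame 1 and (7.2, 1.7) in frame 2.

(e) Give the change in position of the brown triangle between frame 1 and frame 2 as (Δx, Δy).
(-1.5, -2.0)

The brown triangle was at (11.2, 6.5) in frame 1 and (9.7, 4.5) in frame 2.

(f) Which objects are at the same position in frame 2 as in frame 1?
the brown circle, the green pentagon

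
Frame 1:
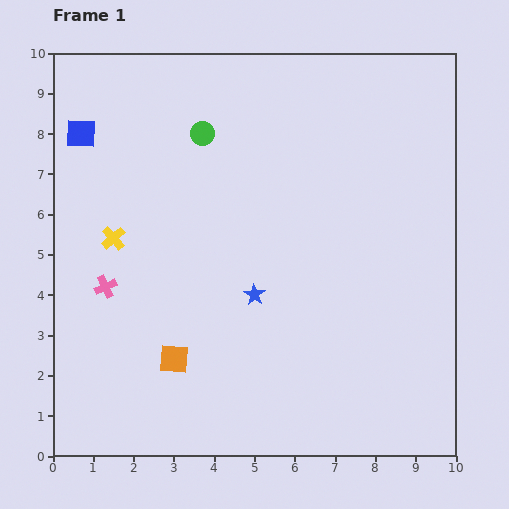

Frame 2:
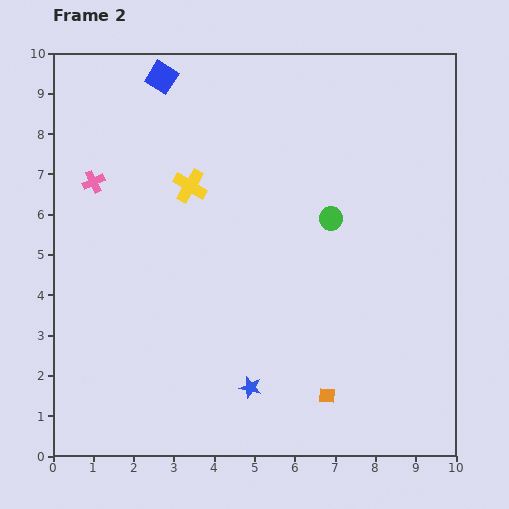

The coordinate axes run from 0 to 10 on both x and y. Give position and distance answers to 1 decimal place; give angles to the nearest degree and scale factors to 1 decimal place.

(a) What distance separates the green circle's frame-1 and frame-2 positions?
3.8

The green circle moved from (3.7, 8.0) to (6.9, 5.9), a distance of √(3.2² + 2.1²) ≈ 3.8.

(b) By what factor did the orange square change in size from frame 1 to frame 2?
0.6×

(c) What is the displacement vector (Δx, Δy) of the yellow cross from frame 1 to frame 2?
(1.9, 1.3)

The yellow cross was at (1.5, 5.4) in frame 1 and (3.4, 6.7) in frame 2.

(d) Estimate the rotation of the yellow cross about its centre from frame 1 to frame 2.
18° counter-clockwise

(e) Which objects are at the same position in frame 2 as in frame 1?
none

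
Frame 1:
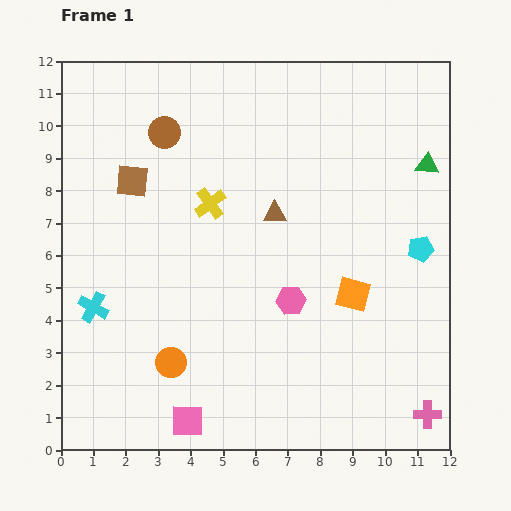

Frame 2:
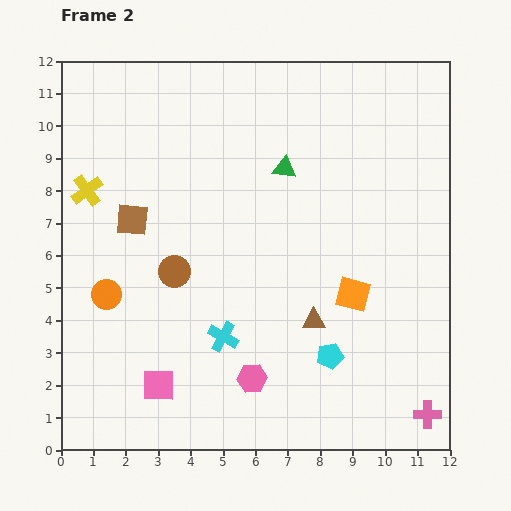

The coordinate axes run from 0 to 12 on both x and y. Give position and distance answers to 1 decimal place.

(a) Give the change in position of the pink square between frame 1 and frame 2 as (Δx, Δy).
(-0.9, 1.1)

The pink square was at (3.9, 0.9) in frame 1 and (3.0, 2.0) in frame 2.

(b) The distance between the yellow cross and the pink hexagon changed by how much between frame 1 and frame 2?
+3.8

Distance in frame 1: 3.9. Distance in frame 2: 7.7.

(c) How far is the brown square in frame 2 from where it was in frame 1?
1.2

The brown square moved from (2.2, 8.3) to (2.2, 7.1), a distance of √(0.0² + 1.2²) ≈ 1.2.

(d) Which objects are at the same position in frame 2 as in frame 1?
the orange square, the pink cross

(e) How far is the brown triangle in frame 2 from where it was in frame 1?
3.5

The brown triangle moved from (6.6, 7.3) to (7.8, 4.0), a distance of √(1.2² + 3.3²) ≈ 3.5.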